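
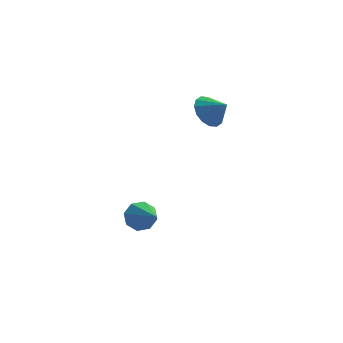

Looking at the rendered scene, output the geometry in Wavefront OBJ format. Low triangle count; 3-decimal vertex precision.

v 0.042 2.561 -2.954
v 0.316 3.009 -2.211
v 0.478 0.919 -2.126
v -0.359 2.842 -2.188
v -0.8 2.51 -2.613
v -0.747 2.208 -3.239
v -0.231 2.113 -3.698
v 0.444 2.28 -3.721
v 0.885 2.612 -3.295
v 0.832 2.914 -2.67
v 3.596 3.193 3.612
v 4.206 3.017 2.825
v 4.324 2.507 4.328
v 4.394 3.451 3.049
v 4.369 3.815 3.423
v 4.136 4.013 3.847
v 3.759 3.991 4.209
v 3.338 3.754 4.41
v 2.987 3.368 4.398
v 2.798 2.934 4.174
v 2.824 2.57 3.8
v 3.056 2.372 3.376
v 3.433 2.395 3.014
v 3.854 2.631 2.813
f 2 1 4
f 2 4 3
f 4 1 5
f 4 5 3
f 5 1 6
f 5 6 3
f 6 1 7
f 6 7 3
f 7 1 8
f 7 8 3
f 8 1 9
f 8 9 3
f 9 1 10
f 9 10 3
f 10 1 2
f 10 2 3
f 12 11 14
f 12 14 13
f 14 11 15
f 14 15 13
f 15 11 16
f 15 16 13
f 16 11 17
f 16 17 13
f 17 11 18
f 17 18 13
f 18 11 19
f 18 19 13
f 19 11 20
f 19 20 13
f 20 11 21
f 20 21 13
f 21 11 22
f 21 22 13
f 22 11 23
f 22 23 13
f 23 11 24
f 23 24 13
f 24 11 12
f 24 12 13



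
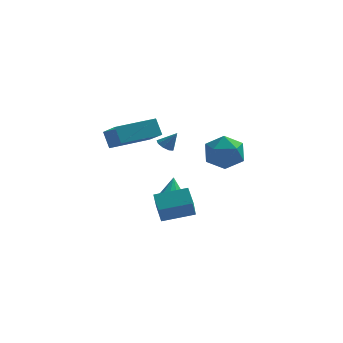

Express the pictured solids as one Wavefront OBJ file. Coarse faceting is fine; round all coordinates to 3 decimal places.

v 0.472 2.153 -3.893
v 1.152 1.768 -3.612
v 0.528 3.087 -2.747
v 1.299 2.078 -3.872
v 1.224 2.407 -4.137
v 0.947 2.669 -4.337
v 0.544 2.792 -4.418
v 0.121 2.744 -4.358
v -0.208 2.537 -4.174
v -0.354 2.228 -3.914
v -0.279 1.898 -3.649
v -0.003 1.637 -3.45
v 0.401 1.514 -3.369
v 0.823 1.562 -3.428
v 2.704 -1.252 0.928
v 3.804 -1.159 0.952
v 2.796 -2.641 2.048
v 3.896 -2.548 2.072
v 3.266 -1.772 2.542
v 3.209 -0.914 1.849
v 3.391 -2.886 1.151
v 3.334 -2.028 0.458
v 4.228 -2.169 1.09
v 4.151 -1.481 1.949
v 2.449 -2.319 1.051
v 2.372 -1.631 1.91
v -2.123 -2.403 1.847
v -1.431 -3.636 2.755
v -2.452 -1.957 2.703
v -1.761 -3.19 3.611
v -0.299 -1.29 1.969
v 0.392 -2.523 2.877
v -0.629 -0.844 2.825
v 0.063 -2.077 3.733
v 0.207 -2.474 -2.218
v -0.11 -1.603 -1.626
v 0.265 -1.627 -3.431
v -0.052 -0.756 -2.838
v 1.852 -2.104 -1.882
v 1.535 -1.233 -1.289
v 1.91 -1.257 -3.094
v 1.593 -0.386 -2.502
v 0.311 0.477 0.786
v 0.716 0.632 0.499
v 0.889 0.503 1.614
v 0.534 0.915 0.616
v 0.249 0.992 0.813
v -0.008 0.829 0.997
v -0.115 0.5 1.083
v -0.023 0.161 1.029
v 0.226 -0.03 0.862
v 0.514 0.015 0.659
v 0.708 0.277 0.516
f 2 1 4
f 2 4 3
f 4 1 5
f 4 5 3
f 5 1 6
f 5 6 3
f 6 1 7
f 6 7 3
f 7 1 8
f 7 8 3
f 8 1 9
f 8 9 3
f 9 1 10
f 9 10 3
f 10 1 11
f 10 11 3
f 11 1 12
f 11 12 3
f 12 1 13
f 12 13 3
f 13 1 14
f 13 14 3
f 14 1 2
f 14 2 3
f 15 26 20
f 15 20 16
f 15 16 22
f 15 22 25
f 15 25 26
f 16 20 24
f 20 26 19
f 26 25 17
f 25 22 21
f 22 16 23
f 18 24 19
f 18 19 17
f 18 17 21
f 18 21 23
f 18 23 24
f 19 24 20
f 17 19 26
f 21 17 25
f 23 21 22
f 24 23 16
f 28 30 27
f 31 28 27
f 27 30 29
f 29 31 27
f 28 34 30
f 32 28 31
f 32 34 28
f 30 34 29
f 33 31 29
f 29 34 33
f 33 32 31
f 34 32 33
f 36 38 35
f 39 36 35
f 35 38 37
f 37 39 35
f 36 42 38
f 40 36 39
f 40 42 36
f 38 42 37
f 41 39 37
f 37 42 41
f 41 40 39
f 42 40 41
f 44 43 46
f 44 46 45
f 46 43 47
f 46 47 45
f 47 43 48
f 47 48 45
f 48 43 49
f 48 49 45
f 49 43 50
f 49 50 45
f 50 43 51
f 50 51 45
f 51 43 52
f 51 52 45
f 52 43 53
f 52 53 45
f 53 43 44
f 53 44 45



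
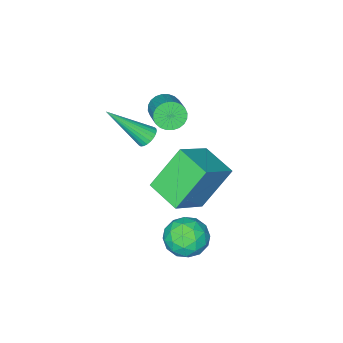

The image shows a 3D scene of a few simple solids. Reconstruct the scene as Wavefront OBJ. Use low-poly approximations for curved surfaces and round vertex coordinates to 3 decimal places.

v -0.288 -1.554 -1.126
v 1.162 -1.366 -0.129
v -0.289 -0.08 -1.404
v 1.162 0.108 -0.407
v 0.898 -1.868 -2.793
v 2.349 -1.68 -1.796
v 0.898 -0.394 -3.071
v 2.348 -0.206 -2.074
v 1.169 -3.248 -0.762
v 1.572 -2.976 -0.877
v 2.291 -4.292 0.702
v 1.491 -2.866 -0.737
v 1.361 -2.815 -0.601
v 1.202 -2.83 -0.489
v 1.038 -2.908 -0.419
v 0.893 -3.038 -0.401
v 0.791 -3.2 -0.438
v 0.746 -3.369 -0.524
v 0.765 -3.519 -0.646
v 0.846 -3.629 -0.786
v 0.976 -3.68 -0.923
v 1.135 -3.665 -1.034
v 1.299 -3.587 -1.105
v 1.444 -3.457 -1.123
v 1.546 -3.296 -1.086
v 1.591 -3.126 -1
v 2.115 0.896 -4.067
v 2.599 1.227 -3.352
v 2.061 -0.447 -3.408
v 2.545 -0.116 -2.693
v 1.676 0.168 -2.835
v 1.71 0.999 -3.242
v 2.95 -0.219 -3.518
v 2.984 0.612 -3.925
v 3.116 0.538 -3.012
v 2.328 0.778 -2.59
v 2.332 0.002 -4.17
v 1.544 0.242 -3.748
v 2.362 1.18 -3.767
v 2.298 -0.4 -2.993
v 1.787 -0.232 -3.076
v 2.072 -0.038 -2.656
v 1.839 1.045 -3.703
v 2.124 1.24 -3.282
v 1.581 0.617 -2.978
v 2.536 -0.46 -3.478
v 2.821 -0.265 -3.057
v 2.588 0.818 -4.104
v 2.873 1.012 -3.684
v 3.079 0.163 -3.782
v 2.95 0.969 -3.147
v 2.918 0.18 -2.76
v 3.156 0.12 -3.245
v 3.176 0.608 -3.484
v 2.487 1.11 -2.899
v 2.455 0.32 -2.512
v 1.944 0.487 -2.595
v 1.964 0.975 -2.834
v 2.791 0.705 -2.7
v 2.205 0.46 -4.248
v 2.173 -0.33 -3.861
v 2.696 -0.195 -3.926
v 2.716 0.293 -4.165
v 1.742 0.6 -4
v 1.71 -0.189 -3.613
v 1.484 0.172 -3.276
v 1.504 0.66 -3.515
v 1.869 0.075 -4.06
v -0.777 -4.589 -1.135
v -0.453 -5.025 -0.761
v 0.242 -3.847 0.01
v -0.083 -3.411 -0.365
v -0.288 -4.994 -0.957
v 0.406 -3.816 -0.186
v -0.198 -4.902 -1.179
v 0.497 -3.723 -0.408
v -0.195 -4.762 -1.395
v 0.499 -3.583 -0.624
v -0.282 -4.595 -1.572
v 0.412 -3.417 -0.801
v -0.444 -4.428 -1.682
v 0.25 -3.25 -0.911
v -0.657 -4.285 -1.709
v 0.038 -3.107 -0.938
v -0.887 -4.189 -1.648
v -0.193 -3.01 -0.877
v -1.102 -4.153 -1.51
v -0.407 -2.975 -0.739
v -1.266 -4.184 -1.314
v -0.572 -3.006 -0.543
v -1.357 -4.277 -1.092
v -0.662 -3.098 -0.321
v -1.359 -4.417 -0.876
v -0.665 -3.238 -0.105
v -1.272 -4.583 -0.699
v -0.578 -3.405 0.072
v -1.11 -4.75 -0.589
v -0.416 -3.572 0.182
v -0.898 -4.893 -0.562
v -0.203 -3.715 0.209
v -0.667 -4.99 -0.623
v 0.027 -3.811 0.148
f 2 4 1
f 5 2 1
f 1 4 3
f 3 5 1
f 2 8 4
f 6 2 5
f 6 8 2
f 4 8 3
f 7 5 3
f 3 8 7
f 7 6 5
f 8 6 7
f 10 9 12
f 10 12 11
f 12 9 13
f 12 13 11
f 13 9 14
f 13 14 11
f 14 9 15
f 14 15 11
f 15 9 16
f 15 16 11
f 16 9 17
f 16 17 11
f 17 9 18
f 17 18 11
f 18 9 19
f 18 19 11
f 19 9 20
f 19 20 11
f 20 9 21
f 20 21 11
f 21 9 22
f 21 22 11
f 22 9 23
f 22 23 11
f 23 9 24
f 23 24 11
f 24 9 25
f 24 25 11
f 25 9 26
f 25 26 11
f 26 9 10
f 26 10 11
f 27 64 43
f 64 38 67
f 43 67 32
f 64 67 43
f 27 43 39
f 43 32 44
f 39 44 28
f 43 44 39
f 27 39 48
f 39 28 49
f 48 49 34
f 39 49 48
f 27 48 60
f 48 34 63
f 60 63 37
f 48 63 60
f 27 60 64
f 60 37 68
f 64 68 38
f 60 68 64
f 28 44 55
f 44 32 58
f 55 58 36
f 44 58 55
f 32 67 45
f 67 38 66
f 45 66 31
f 67 66 45
f 38 68 65
f 68 37 61
f 65 61 29
f 68 61 65
f 37 63 62
f 63 34 50
f 62 50 33
f 63 50 62
f 34 49 54
f 49 28 51
f 54 51 35
f 49 51 54
f 30 56 42
f 56 36 57
f 42 57 31
f 56 57 42
f 30 42 40
f 42 31 41
f 40 41 29
f 42 41 40
f 30 40 47
f 40 29 46
f 47 46 33
f 40 46 47
f 30 47 52
f 47 33 53
f 52 53 35
f 47 53 52
f 30 52 56
f 52 35 59
f 56 59 36
f 52 59 56
f 31 57 45
f 57 36 58
f 45 58 32
f 57 58 45
f 29 41 65
f 41 31 66
f 65 66 38
f 41 66 65
f 33 46 62
f 46 29 61
f 62 61 37
f 46 61 62
f 35 53 54
f 53 33 50
f 54 50 34
f 53 50 54
f 36 59 55
f 59 35 51
f 55 51 28
f 59 51 55
f 70 69 73
f 70 73 71
f 71 73 74
f 71 74 72
f 73 69 75
f 73 75 74
f 74 75 76
f 74 76 72
f 75 69 77
f 75 77 76
f 76 77 78
f 76 78 72
f 77 69 79
f 77 79 78
f 78 79 80
f 78 80 72
f 79 69 81
f 79 81 80
f 80 81 82
f 80 82 72
f 81 69 83
f 81 83 82
f 82 83 84
f 82 84 72
f 83 69 85
f 83 85 84
f 84 85 86
f 84 86 72
f 85 69 87
f 85 87 86
f 86 87 88
f 86 88 72
f 87 69 89
f 87 89 88
f 88 89 90
f 88 90 72
f 89 69 91
f 89 91 90
f 90 91 92
f 90 92 72
f 91 69 93
f 91 93 92
f 92 93 94
f 92 94 72
f 93 69 95
f 93 95 94
f 94 95 96
f 94 96 72
f 95 69 97
f 95 97 96
f 96 97 98
f 96 98 72
f 97 69 99
f 97 99 98
f 98 99 100
f 98 100 72
f 99 69 101
f 99 101 100
f 100 101 102
f 100 102 72
f 101 69 70
f 101 70 102
f 102 70 71
f 102 71 72



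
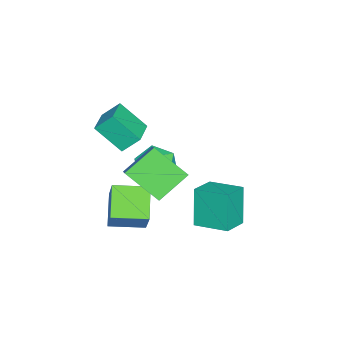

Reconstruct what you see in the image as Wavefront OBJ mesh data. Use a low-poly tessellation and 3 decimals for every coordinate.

v 1.24 2.228 -2.722
v 0.542 2.011 -0.807
v 1.559 3.901 -2.416
v 0.861 3.684 -0.501
v 2.559 1.896 -2.279
v 1.861 1.679 -0.364
v 2.878 3.569 -1.973
v 2.18 3.352 -0.058
v -4.22 -1.662 -3.471
v -3.533 -1.042 -2.743
v -2.687 -2.578 -4.137
v -2 -1.958 -3.409
v -2.744 -2.761 -2.975
v -3.692 -2.195 -2.564
v -2.528 -1.425 -4.316
v -3.476 -0.859 -3.905
v -2.487 -0.896 -3.265
v -2.621 -1.722 -2.436
v -3.599 -1.898 -4.444
v -3.733 -2.724 -3.615
v 0.834 0.953 -0.251
v 0.534 -0.745 0.965
v 2.259 1.543 0.926
v 1.959 -0.155 2.141
v 2.081 -0.005 -1.281
v 1.781 -1.703 -0.066
v 3.506 0.585 -0.105
v 3.206 -1.113 1.111
v 2.114 -2.394 -3.929
v 0.645 -2.833 -2.912
v 1.503 -0.742 -4.099
v 0.034 -1.181 -3.082
v 3.026 -1.899 -2.398
v 1.557 -2.338 -1.381
v 2.415 -0.247 -2.568
v 0.946 -0.686 -1.551
v -0.851 -2.342 0.154
v -0.889 -3.673 1.424
v -1.097 -1.528 1
v -1.135 -2.858 2.27
v 0.695 -2.142 0.41
v 0.657 -3.472 1.68
v 0.449 -1.327 1.256
v 0.411 -2.658 2.526
f 2 4 1
f 5 2 1
f 1 4 3
f 3 5 1
f 2 8 4
f 6 2 5
f 6 8 2
f 4 8 3
f 7 5 3
f 3 8 7
f 7 6 5
f 8 6 7
f 9 20 14
f 9 14 10
f 9 10 16
f 9 16 19
f 9 19 20
f 10 14 18
f 14 20 13
f 20 19 11
f 19 16 15
f 16 10 17
f 12 18 13
f 12 13 11
f 12 11 15
f 12 15 17
f 12 17 18
f 13 18 14
f 11 13 20
f 15 11 19
f 17 15 16
f 18 17 10
f 22 24 21
f 25 22 21
f 21 24 23
f 23 25 21
f 22 28 24
f 26 22 25
f 26 28 22
f 24 28 23
f 27 25 23
f 23 28 27
f 27 26 25
f 28 26 27
f 30 32 29
f 33 30 29
f 29 32 31
f 31 33 29
f 30 36 32
f 34 30 33
f 34 36 30
f 32 36 31
f 35 33 31
f 31 36 35
f 35 34 33
f 36 34 35
f 38 40 37
f 41 38 37
f 37 40 39
f 39 41 37
f 38 44 40
f 42 38 41
f 42 44 38
f 40 44 39
f 43 41 39
f 39 44 43
f 43 42 41
f 44 42 43



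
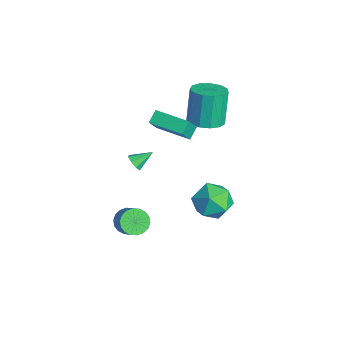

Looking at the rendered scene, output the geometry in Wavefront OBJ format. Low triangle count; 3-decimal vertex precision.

v -3.44 2.209 1.817
v -2.917 3.062 1.811
v -3.518 3.444 3.797
v -4.04 2.591 3.803
v -3.435 3.191 1.629
v -4.035 3.573 3.616
v -3.954 3.009 1.508
v -4.554 3.391 3.494
v -4.31 2.573 1.484
v -4.91 2.955 3.47
v -4.389 2.021 1.566
v -4.99 2.403 3.552
v -4.168 1.529 1.728
v -4.768 1.911 3.714
v -3.715 1.253 1.918
v -4.315 1.635 3.904
v -3.174 1.28 2.076
v -3.775 1.662 4.062
v -2.719 1.602 2.151
v -3.319 1.984 4.138
v -2.492 2.117 2.121
v -3.092 2.499 4.107
v -2.566 2.661 1.994
v -3.166 3.043 3.98
v 0.004 2.274 -0.816
v 0.876 1.867 -1.549
v -1.296 1.133 -1.731
v -0.424 0.726 -2.464
v -0.42 0.424 -1.293
v 0.384 1.129 -0.728
v -0.804 1.871 -2.552
v -0 2.576 -1.987
v 0.377 1.619 -2.622
v 0.614 0.724 -1.844
v -1.034 2.276 -1.436
v -0.797 1.381 -0.658
v -3.276 -0.465 2.202
v -2.751 -1.045 3.29
v -3.717 0.034 2.68
v -3.193 -0.546 3.768
v -1.827 0.826 2.192
v -1.303 0.246 3.28
v -2.269 1.325 2.67
v -1.744 0.745 3.758
v -1.909 -2.464 -3.806
v -1.421 -2.859 -4.302
v -0.484 -2.771 -3.45
v -0.971 -2.376 -2.954
v -1.369 -2.519 -4.394
v -0.432 -2.431 -3.542
v -1.424 -2.168 -4.37
v -0.487 -2.08 -3.518
v -1.575 -1.876 -4.234
v -0.638 -1.788 -3.382
v -1.792 -1.7 -4.013
v -0.855 -1.612 -3.161
v -2.032 -1.675 -3.751
v -1.095 -1.588 -2.899
v -2.248 -1.807 -3.5
v -1.31 -1.719 -2.648
v -2.396 -2.069 -3.31
v -1.459 -1.981 -2.458
v -2.448 -2.409 -3.218
v -1.511 -2.321 -2.366
v -2.393 -2.76 -3.242
v -1.456 -2.672 -2.39
v -2.242 -3.052 -3.378
v -1.305 -2.964 -2.526
v -2.025 -3.228 -3.599
v -1.088 -3.14 -2.747
v -1.785 -3.252 -3.861
v -0.848 -3.165 -3.009
v -1.57 -3.121 -4.112
v -0.632 -3.033 -3.26
v 0.162 -2.697 3.216
v 0.436 -2.922 3.597
v 0.158 -1.743 3.784
v 0.668 -2.756 3.32
v 0.604 -2.556 2.982
v 0.281 -2.438 2.782
v -0.112 -2.472 2.836
v -0.344 -2.638 3.113
v -0.28 -2.838 3.451
v 0.043 -2.956 3.651
f 2 1 5
f 2 5 3
f 3 5 6
f 3 6 4
f 5 1 7
f 5 7 6
f 6 7 8
f 6 8 4
f 7 1 9
f 7 9 8
f 8 9 10
f 8 10 4
f 9 1 11
f 9 11 10
f 10 11 12
f 10 12 4
f 11 1 13
f 11 13 12
f 12 13 14
f 12 14 4
f 13 1 15
f 13 15 14
f 14 15 16
f 14 16 4
f 15 1 17
f 15 17 16
f 16 17 18
f 16 18 4
f 17 1 19
f 17 19 18
f 18 19 20
f 18 20 4
f 19 1 21
f 19 21 20
f 20 21 22
f 20 22 4
f 21 1 23
f 21 23 22
f 22 23 24
f 22 24 4
f 23 1 2
f 23 2 24
f 24 2 3
f 24 3 4
f 25 36 30
f 25 30 26
f 25 26 32
f 25 32 35
f 25 35 36
f 26 30 34
f 30 36 29
f 36 35 27
f 35 32 31
f 32 26 33
f 28 34 29
f 28 29 27
f 28 27 31
f 28 31 33
f 28 33 34
f 29 34 30
f 27 29 36
f 31 27 35
f 33 31 32
f 34 33 26
f 38 40 37
f 41 38 37
f 37 40 39
f 39 41 37
f 38 44 40
f 42 38 41
f 42 44 38
f 40 44 39
f 43 41 39
f 39 44 43
f 43 42 41
f 44 42 43
f 46 45 49
f 46 49 47
f 47 49 50
f 47 50 48
f 49 45 51
f 49 51 50
f 50 51 52
f 50 52 48
f 51 45 53
f 51 53 52
f 52 53 54
f 52 54 48
f 53 45 55
f 53 55 54
f 54 55 56
f 54 56 48
f 55 45 57
f 55 57 56
f 56 57 58
f 56 58 48
f 57 45 59
f 57 59 58
f 58 59 60
f 58 60 48
f 59 45 61
f 59 61 60
f 60 61 62
f 60 62 48
f 61 45 63
f 61 63 62
f 62 63 64
f 62 64 48
f 63 45 65
f 63 65 64
f 64 65 66
f 64 66 48
f 65 45 67
f 65 67 66
f 66 67 68
f 66 68 48
f 67 45 69
f 67 69 68
f 68 69 70
f 68 70 48
f 69 45 71
f 69 71 70
f 70 71 72
f 70 72 48
f 71 45 73
f 71 73 72
f 72 73 74
f 72 74 48
f 73 45 46
f 73 46 74
f 74 46 47
f 74 47 48
f 76 75 78
f 76 78 77
f 78 75 79
f 78 79 77
f 79 75 80
f 79 80 77
f 80 75 81
f 80 81 77
f 81 75 82
f 81 82 77
f 82 75 83
f 82 83 77
f 83 75 84
f 83 84 77
f 84 75 76
f 84 76 77



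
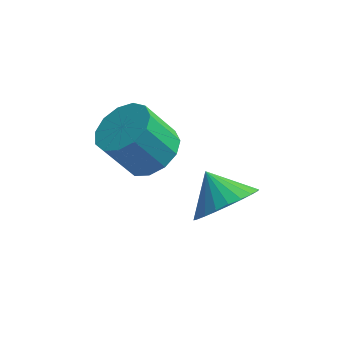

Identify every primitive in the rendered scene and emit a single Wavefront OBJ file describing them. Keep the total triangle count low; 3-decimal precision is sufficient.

v -2.803 -0.298 1.455
v -2.032 -0.164 1.975
v -2.845 -0.329 3.225
v -3.617 -0.462 2.705
v -2.245 0.314 1.899
v -3.058 0.15 3.149
v -2.636 0.599 1.683
v -3.449 0.434 2.932
v -3.08 0.599 1.394
v -3.893 0.434 2.643
v -3.436 0.314 1.124
v -4.249 0.149 2.374
v -3.591 -0.165 0.96
v -4.404 -0.33 2.21
v -3.496 -0.686 0.953
v -4.31 -0.851 2.202
v -3.182 -1.084 1.105
v -3.995 -1.249 2.355
v -2.747 -1.232 1.369
v -3.56 -1.397 2.618
v -2.33 -1.083 1.66
v -3.143 -1.248 2.909
v -2.063 -0.685 1.886
v -2.876 -0.85 3.135
v -0.588 -1.232 0.27
v -0.125 -1.655 1.1
v -1.272 -0.528 1.01
v 0.119 -1.339 1.025
v 0.256 -1.007 0.835
v 0.263 -0.71 0.559
v 0.142 -0.492 0.239
v -0.091 -0.387 -0.076
v -0.4 -0.41 -0.339
v -0.737 -0.559 -0.509
v -1.051 -0.81 -0.56
v -1.295 -1.126 -0.485
v -1.432 -1.457 -0.295
v -1.439 -1.755 -0.019
v -1.318 -1.973 0.301
v -1.085 -2.078 0.616
v -0.776 -2.054 0.878
v -0.439 -1.906 1.048
f 2 1 5
f 2 5 3
f 3 5 6
f 3 6 4
f 5 1 7
f 5 7 6
f 6 7 8
f 6 8 4
f 7 1 9
f 7 9 8
f 8 9 10
f 8 10 4
f 9 1 11
f 9 11 10
f 10 11 12
f 10 12 4
f 11 1 13
f 11 13 12
f 12 13 14
f 12 14 4
f 13 1 15
f 13 15 14
f 14 15 16
f 14 16 4
f 15 1 17
f 15 17 16
f 16 17 18
f 16 18 4
f 17 1 19
f 17 19 18
f 18 19 20
f 18 20 4
f 19 1 21
f 19 21 20
f 20 21 22
f 20 22 4
f 21 1 23
f 21 23 22
f 22 23 24
f 22 24 4
f 23 1 2
f 23 2 24
f 24 2 3
f 24 3 4
f 26 25 28
f 26 28 27
f 28 25 29
f 28 29 27
f 29 25 30
f 29 30 27
f 30 25 31
f 30 31 27
f 31 25 32
f 31 32 27
f 32 25 33
f 32 33 27
f 33 25 34
f 33 34 27
f 34 25 35
f 34 35 27
f 35 25 36
f 35 36 27
f 36 25 37
f 36 37 27
f 37 25 38
f 37 38 27
f 38 25 39
f 38 39 27
f 39 25 40
f 39 40 27
f 40 25 41
f 40 41 27
f 41 25 42
f 41 42 27
f 42 25 26
f 42 26 27



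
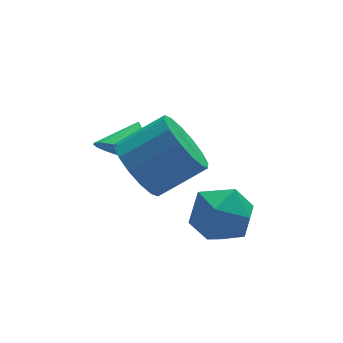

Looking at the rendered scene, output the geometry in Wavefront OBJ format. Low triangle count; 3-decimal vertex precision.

v 1.277 2.221 2.25
v 1.914 1.438 2.393
v 1.923 2.879 2.97
v 2.081 1.618 2.079
v 2.126 1.889 1.792
v 2.041 2.211 1.574
v 1.84 2.535 1.459
v 1.554 2.811 1.464
v 1.225 2.997 1.589
v 0.904 3.065 1.815
v 0.64 3.005 2.106
v 0.473 2.825 2.42
v 0.428 2.554 2.707
v 0.513 2.232 2.925
v 0.714 1.908 3.04
v 1 1.632 3.035
v 1.329 1.446 2.91
v 1.65 1.378 2.684
v 0.973 0.561 2.853
v 1.575 0.785 1.973
v 3.008 0.603 2.906
v 2.407 0.379 3.787
v 1.48 1.285 2.216
v 2.914 1.103 3.149
v 1.25 1.591 2.63
v 2.683 1.41 3.563
v 0.945 1.621 3.103
v 2.378 1.44 4.037
v 0.648 1.367 3.51
v 2.081 1.186 4.443
v 0.438 0.897 3.741
v 1.871 0.716 4.674
v 0.372 0.337 3.734
v 1.805 0.155 4.667
v 0.466 -0.163 3.491
v 1.9 -0.345 4.424
v 0.697 -0.47 3.077
v 2.13 -0.651 4.01
v 1.002 -0.5 2.603
v 2.435 -0.681 3.537
v 1.299 -0.246 2.197
v 2.732 -0.427 3.13
v 1.509 0.224 1.966
v 2.942 0.043 2.899
v 3.646 0.646 1.005
v 4.268 -0.222 0.771
v 2.192 -0.338 0.789
v 2.814 -1.206 0.555
v 2.8 -0.801 1.571
v 3.699 -0.193 1.704
v 2.761 -0.367 -0.144
v 3.66 0.241 -0.011
v 3.721 -0.848 0.061
v 3.746 -1.117 1.12
v 2.714 0.557 0.44
v 2.739 0.288 1.499
f 2 1 4
f 2 4 3
f 4 1 5
f 4 5 3
f 5 1 6
f 5 6 3
f 6 1 7
f 6 7 3
f 7 1 8
f 7 8 3
f 8 1 9
f 8 9 3
f 9 1 10
f 9 10 3
f 10 1 11
f 10 11 3
f 11 1 12
f 11 12 3
f 12 1 13
f 12 13 3
f 13 1 14
f 13 14 3
f 14 1 15
f 14 15 3
f 15 1 16
f 15 16 3
f 16 1 17
f 16 17 3
f 17 1 18
f 17 18 3
f 18 1 2
f 18 2 3
f 20 19 23
f 20 23 21
f 21 23 24
f 21 24 22
f 23 19 25
f 23 25 24
f 24 25 26
f 24 26 22
f 25 19 27
f 25 27 26
f 26 27 28
f 26 28 22
f 27 19 29
f 27 29 28
f 28 29 30
f 28 30 22
f 29 19 31
f 29 31 30
f 30 31 32
f 30 32 22
f 31 19 33
f 31 33 32
f 32 33 34
f 32 34 22
f 33 19 35
f 33 35 34
f 34 35 36
f 34 36 22
f 35 19 37
f 35 37 36
f 36 37 38
f 36 38 22
f 37 19 39
f 37 39 38
f 38 39 40
f 38 40 22
f 39 19 41
f 39 41 40
f 40 41 42
f 40 42 22
f 41 19 43
f 41 43 42
f 42 43 44
f 42 44 22
f 43 19 20
f 43 20 44
f 44 20 21
f 44 21 22
f 45 56 50
f 45 50 46
f 45 46 52
f 45 52 55
f 45 55 56
f 46 50 54
f 50 56 49
f 56 55 47
f 55 52 51
f 52 46 53
f 48 54 49
f 48 49 47
f 48 47 51
f 48 51 53
f 48 53 54
f 49 54 50
f 47 49 56
f 51 47 55
f 53 51 52
f 54 53 46



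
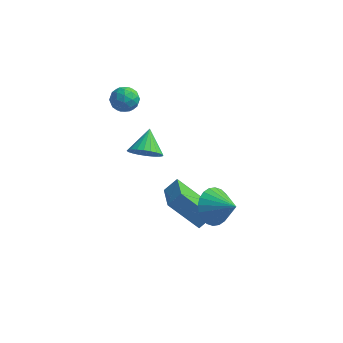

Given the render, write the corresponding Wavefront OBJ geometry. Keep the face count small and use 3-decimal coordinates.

v -3.134 0.759 -1.666
v -2.536 1.213 -2.248
v -3.246 2.001 -0.814
v -2.862 1.29 -2.405
v -3.23 1.287 -2.449
v -3.584 1.204 -2.374
v -3.868 1.053 -2.191
v -4.041 0.857 -1.928
v -4.076 0.646 -1.626
v -3.967 0.452 -1.329
v -3.732 0.305 -1.083
v -3.405 0.228 -0.926
v -3.037 0.231 -0.882
v -2.684 0.314 -0.957
v -2.399 0.465 -1.14
v -2.226 0.661 -1.403
v -2.191 0.872 -1.706
v -2.3 1.066 -2.003
v 0.695 -2.689 -3.44
v -0.927 -2.686 -1.969
v -0.027 -0.887 -4.241
v -1.649 -0.884 -2.769
v 1.249 -2.196 -2.831
v -0.373 -2.193 -1.359
v 0.527 -0.394 -3.631
v -1.095 -0.391 -2.16
v 1.699 -3.688 -0.249
v 2.338 -3.05 -0.841
v 2.901 -4.132 0.569
v 2.224 -2.788 -0.532
v 2.03 -2.663 -0.179
v 1.786 -2.693 0.163
v 1.529 -2.876 0.443
v 1.297 -3.182 0.617
v 1.127 -3.565 0.659
v 1.044 -3.967 0.563
v 1.06 -4.326 0.344
v 1.174 -4.588 0.034
v 1.368 -4.714 -0.318
v 1.612 -4.683 -0.66
v 1.869 -4.5 -0.94
v 2.1 -4.194 -1.114
v 2.271 -3.811 -1.157
v 2.354 -3.409 -1.061
v -3.732 0.706 3.608
v -3.376 0.425 2.951
v -4.484 -0.345 3.649
v -4.128 -0.626 2.992
v -3.722 -0.585 3.679
v -3.258 0.065 3.654
v -4.602 0.015 2.946
v -4.138 0.665 2.921
v -3.913 -0.001 2.541
v -3.37 -0.373 2.994
v -4.49 0.453 3.606
v -3.947 0.081 4.059
v -3.488 0.658 3.276
v -4.372 -0.578 3.324
v -4.134 -0.554 3.728
v -3.924 -0.719 3.342
v -3.419 0.446 3.689
v -3.209 0.281 3.303
v -3.413 -0.313 3.731
v -4.651 -0.201 3.297
v -4.441 -0.366 2.911
v -3.936 0.799 3.258
v -3.726 0.634 2.872
v -4.447 0.393 2.869
v -3.595 0.242 2.649
v -4.036 -0.376 2.673
v -4.315 0.001 2.646
v -4.042 0.383 2.631
v -3.275 0.024 2.915
v -3.717 -0.594 2.939
v -3.479 -0.57 3.343
v -3.206 -0.188 3.328
v -3.591 -0.227 2.674
v -4.143 0.674 3.661
v -4.585 0.056 3.685
v -4.654 0.268 3.272
v -4.381 0.65 3.257
v -3.824 0.456 3.927
v -4.265 -0.162 3.951
v -3.818 -0.303 3.969
v -3.545 0.079 3.954
v -4.269 0.307 3.926
f 2 1 4
f 2 4 3
f 4 1 5
f 4 5 3
f 5 1 6
f 5 6 3
f 6 1 7
f 6 7 3
f 7 1 8
f 7 8 3
f 8 1 9
f 8 9 3
f 9 1 10
f 9 10 3
f 10 1 11
f 10 11 3
f 11 1 12
f 11 12 3
f 12 1 13
f 12 13 3
f 13 1 14
f 13 14 3
f 14 1 15
f 14 15 3
f 15 1 16
f 15 16 3
f 16 1 17
f 16 17 3
f 17 1 18
f 17 18 3
f 18 1 2
f 18 2 3
f 20 22 19
f 23 20 19
f 19 22 21
f 21 23 19
f 20 26 22
f 24 20 23
f 24 26 20
f 22 26 21
f 25 23 21
f 21 26 25
f 25 24 23
f 26 24 25
f 28 27 30
f 28 30 29
f 30 27 31
f 30 31 29
f 31 27 32
f 31 32 29
f 32 27 33
f 32 33 29
f 33 27 34
f 33 34 29
f 34 27 35
f 34 35 29
f 35 27 36
f 35 36 29
f 36 27 37
f 36 37 29
f 37 27 38
f 37 38 29
f 38 27 39
f 38 39 29
f 39 27 40
f 39 40 29
f 40 27 41
f 40 41 29
f 41 27 42
f 41 42 29
f 42 27 43
f 42 43 29
f 43 27 44
f 43 44 29
f 44 27 28
f 44 28 29
f 45 82 61
f 82 56 85
f 61 85 50
f 82 85 61
f 45 61 57
f 61 50 62
f 57 62 46
f 61 62 57
f 45 57 66
f 57 46 67
f 66 67 52
f 57 67 66
f 45 66 78
f 66 52 81
f 78 81 55
f 66 81 78
f 45 78 82
f 78 55 86
f 82 86 56
f 78 86 82
f 46 62 73
f 62 50 76
f 73 76 54
f 62 76 73
f 50 85 63
f 85 56 84
f 63 84 49
f 85 84 63
f 56 86 83
f 86 55 79
f 83 79 47
f 86 79 83
f 55 81 80
f 81 52 68
f 80 68 51
f 81 68 80
f 52 67 72
f 67 46 69
f 72 69 53
f 67 69 72
f 48 74 60
f 74 54 75
f 60 75 49
f 74 75 60
f 48 60 58
f 60 49 59
f 58 59 47
f 60 59 58
f 48 58 65
f 58 47 64
f 65 64 51
f 58 64 65
f 48 65 70
f 65 51 71
f 70 71 53
f 65 71 70
f 48 70 74
f 70 53 77
f 74 77 54
f 70 77 74
f 49 75 63
f 75 54 76
f 63 76 50
f 75 76 63
f 47 59 83
f 59 49 84
f 83 84 56
f 59 84 83
f 51 64 80
f 64 47 79
f 80 79 55
f 64 79 80
f 53 71 72
f 71 51 68
f 72 68 52
f 71 68 72
f 54 77 73
f 77 53 69
f 73 69 46
f 77 69 73



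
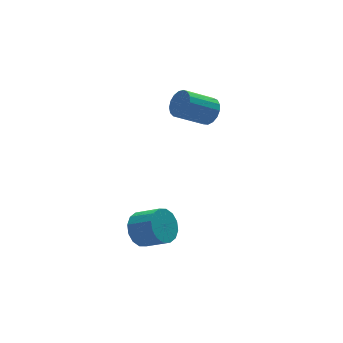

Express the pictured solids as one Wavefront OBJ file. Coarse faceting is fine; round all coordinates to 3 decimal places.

v 1.412 3.081 2.866
v 1.752 3.415 3.323
v 0.509 3.553 4.15
v 0.168 3.219 3.694
v 1.647 3.64 3.127
v 0.404 3.778 3.954
v 1.488 3.736 2.872
v 0.245 3.875 3.699
v 1.312 3.683 2.615
v 0.068 3.821 3.442
v 1.158 3.492 2.416
v -0.086 3.63 3.243
v 1.063 3.206 2.321
v -0.181 3.344 3.148
v 1.047 2.892 2.35
v -0.196 3.03 3.177
v 1.115 2.621 2.497
v -0.128 2.759 3.324
v 1.251 2.456 2.73
v 0.008 2.594 3.557
v 1.424 2.433 2.993
v 0.18 2.571 3.82
v 1.594 2.559 3.228
v 0.35 2.698 4.055
v 1.722 2.805 3.379
v 0.479 2.943 4.206
v 1.779 3.114 3.414
v 0.536 3.252 4.241
v -3.566 -1.162 0.904
v -2.995 -0.649 0.966
v -2.383 -1.405 1.579
v -2.954 -1.918 1.516
v -3.229 -0.582 1.282
v -2.616 -1.338 1.895
v -3.553 -0.671 1.497
v -2.94 -1.427 2.109
v -3.881 -0.891 1.552
v -3.268 -1.647 2.165
v -4.124 -1.184 1.434
v -3.511 -1.94 2.047
v -4.218 -1.471 1.174
v -3.605 -2.227 1.787
v -4.137 -1.675 0.841
v -3.525 -2.431 1.454
v -3.904 -1.742 0.525
v -3.291 -2.498 1.138
v -3.58 -1.653 0.311
v -2.967 -2.409 0.923
v -3.252 -1.433 0.255
v -2.639 -2.189 0.868
v -3.009 -1.14 0.373
v -2.396 -1.896 0.986
v -2.915 -0.853 0.633
v -2.302 -1.609 1.246
f 2 1 5
f 2 5 3
f 3 5 6
f 3 6 4
f 5 1 7
f 5 7 6
f 6 7 8
f 6 8 4
f 7 1 9
f 7 9 8
f 8 9 10
f 8 10 4
f 9 1 11
f 9 11 10
f 10 11 12
f 10 12 4
f 11 1 13
f 11 13 12
f 12 13 14
f 12 14 4
f 13 1 15
f 13 15 14
f 14 15 16
f 14 16 4
f 15 1 17
f 15 17 16
f 16 17 18
f 16 18 4
f 17 1 19
f 17 19 18
f 18 19 20
f 18 20 4
f 19 1 21
f 19 21 20
f 20 21 22
f 20 22 4
f 21 1 23
f 21 23 22
f 22 23 24
f 22 24 4
f 23 1 25
f 23 25 24
f 24 25 26
f 24 26 4
f 25 1 27
f 25 27 26
f 26 27 28
f 26 28 4
f 27 1 2
f 27 2 28
f 28 2 3
f 28 3 4
f 30 29 33
f 30 33 31
f 31 33 34
f 31 34 32
f 33 29 35
f 33 35 34
f 34 35 36
f 34 36 32
f 35 29 37
f 35 37 36
f 36 37 38
f 36 38 32
f 37 29 39
f 37 39 38
f 38 39 40
f 38 40 32
f 39 29 41
f 39 41 40
f 40 41 42
f 40 42 32
f 41 29 43
f 41 43 42
f 42 43 44
f 42 44 32
f 43 29 45
f 43 45 44
f 44 45 46
f 44 46 32
f 45 29 47
f 45 47 46
f 46 47 48
f 46 48 32
f 47 29 49
f 47 49 48
f 48 49 50
f 48 50 32
f 49 29 51
f 49 51 50
f 50 51 52
f 50 52 32
f 51 29 53
f 51 53 52
f 52 53 54
f 52 54 32
f 53 29 30
f 53 30 54
f 54 30 31
f 54 31 32



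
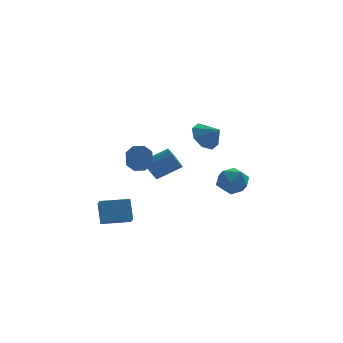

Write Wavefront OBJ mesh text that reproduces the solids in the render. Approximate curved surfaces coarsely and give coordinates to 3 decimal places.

v 4.152 3.231 -0.684
v 4.986 2.826 -1.303
v 2.974 2.234 -1.617
v 3.808 1.829 -2.236
v 3.724 1.546 -1.162
v 4.451 2.162 -0.585
v 3.509 2.898 -2.335
v 4.236 3.514 -1.758
v 4.588 2.62 -2.324
v 4.721 1.785 -1.598
v 3.239 3.275 -1.322
v 3.372 2.44 -0.596
v -3.975 -4.65 -1.241
v -4.079 -3.831 -0.037
v -4.043 -3.878 -1.773
v -4.147 -3.059 -0.569
v -2.293 -4.481 -1.211
v -2.397 -3.662 -0.007
v -2.361 -3.709 -1.743
v -2.465 -2.89 -0.539
v -1.22 -2.43 1.644
v -0.879 -2.909 1.131
v 0.541 -2.789 1.964
v 0.2 -2.31 2.476
v -0.822 -2.501 0.976
v 0.597 -2.382 1.809
v -0.892 -2.071 1.033
v 0.528 -1.952 1.866
v -1.066 -1.755 1.284
v 0.354 -1.635 2.117
v -1.288 -1.653 1.649
v 0.131 -1.533 2.482
v -1.489 -1.797 2.012
v -0.07 -1.678 2.845
v -1.605 -2.143 2.258
v -0.185 -2.024 3.091
v -1.598 -2.579 2.309
v -0.178 -2.46 3.142
v -1.471 -2.968 2.149
v -0.051 -2.849 2.982
v -1.264 -3.186 1.828
v 0.155 -3.067 2.661
v -1.043 -3.164 1.448
v 0.376 -3.045 2.281
v 2.464 3.57 1.809
v 3.223 4.315 1.621
v 3.256 2.95 2.551
v 2.754 4.5 2.275
v 2.115 4.14 2.657
v 1.68 3.446 2.541
v 1.705 2.825 1.997
v 2.174 2.64 1.342
v 2.814 3 0.961
v 3.248 3.693 1.076
v -1.85 -2.979 2.618
v -1.556 -3.361 2.018
v -1.655 -4.983 3.001
v -1.95 -4.601 3.602
v -1.14 -3.163 2.386
v -1.239 -4.786 3.369
v -1.14 -2.858 2.89
v -1.24 -4.48 3.873
v -1.556 -2.623 3.235
v -1.656 -4.246 4.218
v -2.145 -2.597 3.219
v -2.244 -4.219 4.202
v -2.561 -2.794 2.851
v -2.66 -4.417 3.834
v -2.56 -3.1 2.347
v -2.66 -4.722 3.33
v -2.144 -3.334 2.002
v -2.244 -4.957 2.985
f 1 12 6
f 1 6 2
f 1 2 8
f 1 8 11
f 1 11 12
f 2 6 10
f 6 12 5
f 12 11 3
f 11 8 7
f 8 2 9
f 4 10 5
f 4 5 3
f 4 3 7
f 4 7 9
f 4 9 10
f 5 10 6
f 3 5 12
f 7 3 11
f 9 7 8
f 10 9 2
f 14 16 13
f 17 14 13
f 13 16 15
f 15 17 13
f 14 20 16
f 18 14 17
f 18 20 14
f 16 20 15
f 19 17 15
f 15 20 19
f 19 18 17
f 20 18 19
f 22 21 25
f 22 25 23
f 23 25 26
f 23 26 24
f 25 21 27
f 25 27 26
f 26 27 28
f 26 28 24
f 27 21 29
f 27 29 28
f 28 29 30
f 28 30 24
f 29 21 31
f 29 31 30
f 30 31 32
f 30 32 24
f 31 21 33
f 31 33 32
f 32 33 34
f 32 34 24
f 33 21 35
f 33 35 34
f 34 35 36
f 34 36 24
f 35 21 37
f 35 37 36
f 36 37 38
f 36 38 24
f 37 21 39
f 37 39 38
f 38 39 40
f 38 40 24
f 39 21 41
f 39 41 40
f 40 41 42
f 40 42 24
f 41 21 43
f 41 43 42
f 42 43 44
f 42 44 24
f 43 21 22
f 43 22 44
f 44 22 23
f 44 23 24
f 46 45 48
f 46 48 47
f 48 45 49
f 48 49 47
f 49 45 50
f 49 50 47
f 50 45 51
f 50 51 47
f 51 45 52
f 51 52 47
f 52 45 53
f 52 53 47
f 53 45 54
f 53 54 47
f 54 45 46
f 54 46 47
f 56 55 59
f 56 59 57
f 57 59 60
f 57 60 58
f 59 55 61
f 59 61 60
f 60 61 62
f 60 62 58
f 61 55 63
f 61 63 62
f 62 63 64
f 62 64 58
f 63 55 65
f 63 65 64
f 64 65 66
f 64 66 58
f 65 55 67
f 65 67 66
f 66 67 68
f 66 68 58
f 67 55 69
f 67 69 68
f 68 69 70
f 68 70 58
f 69 55 71
f 69 71 70
f 70 71 72
f 70 72 58
f 71 55 56
f 71 56 72
f 72 56 57
f 72 57 58



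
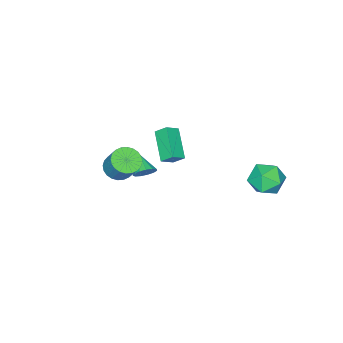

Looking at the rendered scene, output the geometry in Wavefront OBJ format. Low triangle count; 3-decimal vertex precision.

v 0.553 -1.693 -2.827
v 1.041 -1.656 -2.37
v 0.007 -2.607 -2.173
v 0.772 -1.416 -2.258
v 0.434 -1.264 -2.327
v 0.133 -1.247 -2.554
v -0.035 -1.372 -2.869
v -0.016 -1.599 -3.17
v 0.183 -1.856 -3.362
v 0.5 -2.06 -3.385
v 0.833 -2.148 -3.231
v 1.077 -2.092 -2.948
v 1.155 -1.908 -2.627
v -3.812 3.645 -2.083
v -3.205 4.374 -2.688
v -3.475 2.346 -3.312
v -2.868 3.075 -3.917
v -2.489 2.717 -2.92
v -2.697 3.52 -2.16
v -3.983 3.2 -3.84
v -4.191 4.003 -3.08
v -3.31 4.099 -3.773
v -2.387 3.801 -3.204
v -4.293 2.919 -2.796
v -3.37 2.621 -2.227
v 3.316 -1.002 0.025
v 3.909 -1.525 0.243
v 4.176 -0.701 1.493
v 3.584 -0.178 1.275
v 4.074 -1.313 0.069
v 4.341 -0.49 1.318
v 4.123 -1.054 -0.113
v 4.39 -0.231 1.137
v 4.049 -0.787 -0.273
v 4.317 0.036 0.976
v 3.864 -0.553 -0.388
v 4.132 0.271 0.861
v 3.596 -0.387 -0.44
v 3.863 0.437 0.809
v 3.285 -0.315 -0.421
v 3.552 0.509 0.828
v 2.978 -0.347 -0.334
v 3.246 0.477 0.915
v 2.724 -0.479 -0.193
v 2.991 0.345 1.057
v 2.559 -0.69 -0.018
v 2.826 0.133 1.231
v 2.51 -0.949 0.163
v 2.777 -0.126 1.413
v 2.583 -1.216 0.324
v 2.851 -0.393 1.573
v 2.768 -1.451 0.439
v 3.036 -0.627 1.688
v 3.037 -1.617 0.491
v 3.304 -0.793 1.74
v 3.348 -1.689 0.472
v 3.615 -0.865 1.721
v 3.654 -1.657 0.385
v 3.922 -0.833 1.634
v -3.964 -4.126 -3.951
v -3.179 -4.326 -3.436
v -4.193 -3.48 -3.352
v -3.408 -3.681 -2.837
v -2.912 -2.759 -5.023
v -2.127 -2.96 -4.508
v -3.141 -2.114 -4.424
v -2.356 -2.314 -3.909
f 2 1 4
f 2 4 3
f 4 1 5
f 4 5 3
f 5 1 6
f 5 6 3
f 6 1 7
f 6 7 3
f 7 1 8
f 7 8 3
f 8 1 9
f 8 9 3
f 9 1 10
f 9 10 3
f 10 1 11
f 10 11 3
f 11 1 12
f 11 12 3
f 12 1 13
f 12 13 3
f 13 1 2
f 13 2 3
f 14 25 19
f 14 19 15
f 14 15 21
f 14 21 24
f 14 24 25
f 15 19 23
f 19 25 18
f 25 24 16
f 24 21 20
f 21 15 22
f 17 23 18
f 17 18 16
f 17 16 20
f 17 20 22
f 17 22 23
f 18 23 19
f 16 18 25
f 20 16 24
f 22 20 21
f 23 22 15
f 27 26 30
f 27 30 28
f 28 30 31
f 28 31 29
f 30 26 32
f 30 32 31
f 31 32 33
f 31 33 29
f 32 26 34
f 32 34 33
f 33 34 35
f 33 35 29
f 34 26 36
f 34 36 35
f 35 36 37
f 35 37 29
f 36 26 38
f 36 38 37
f 37 38 39
f 37 39 29
f 38 26 40
f 38 40 39
f 39 40 41
f 39 41 29
f 40 26 42
f 40 42 41
f 41 42 43
f 41 43 29
f 42 26 44
f 42 44 43
f 43 44 45
f 43 45 29
f 44 26 46
f 44 46 45
f 45 46 47
f 45 47 29
f 46 26 48
f 46 48 47
f 47 48 49
f 47 49 29
f 48 26 50
f 48 50 49
f 49 50 51
f 49 51 29
f 50 26 52
f 50 52 51
f 51 52 53
f 51 53 29
f 52 26 54
f 52 54 53
f 53 54 55
f 53 55 29
f 54 26 56
f 54 56 55
f 55 56 57
f 55 57 29
f 56 26 58
f 56 58 57
f 57 58 59
f 57 59 29
f 58 26 27
f 58 27 59
f 59 27 28
f 59 28 29
f 61 63 60
f 64 61 60
f 60 63 62
f 62 64 60
f 61 67 63
f 65 61 64
f 65 67 61
f 63 67 62
f 66 64 62
f 62 67 66
f 66 65 64
f 67 65 66



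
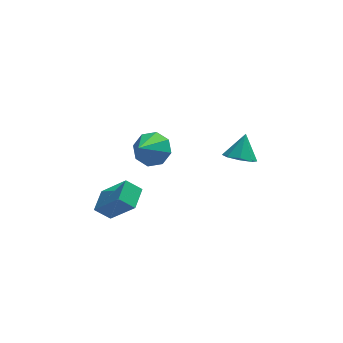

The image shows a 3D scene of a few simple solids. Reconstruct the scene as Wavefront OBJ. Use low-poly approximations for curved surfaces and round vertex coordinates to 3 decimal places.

v -1.018 0.452 3.15
v -0.229 0.024 3.215
v -1.702 -0.632 4.31
v -0.286 0.542 3.666
v -0.772 1.008 3.814
v -1.402 1.148 3.573
v -1.807 0.88 3.084
v -1.749 0.362 2.634
v -1.263 -0.103 2.486
v -0.634 -0.243 2.726
v 2.99 1.615 1.014
v 3.595 1.929 0.595
v 3.35 2.325 2.066
v 3.081 2.259 0.548
v 2.514 2.211 0.774
v 2.226 1.814 1.14
v 2.385 1.3 1.433
v 2.899 0.971 1.48
v 3.466 1.018 1.254
v 3.754 1.415 0.887
v -3.624 0.408 -0.933
v -2.575 -0.342 0.503
v -3.214 1.473 -0.676
v -2.165 0.723 0.76
v -2.915 0.277 -1.52
v -1.866 -0.473 -0.084
v -2.505 1.342 -1.263
v -1.456 0.592 0.173
f 2 1 4
f 2 4 3
f 4 1 5
f 4 5 3
f 5 1 6
f 5 6 3
f 6 1 7
f 6 7 3
f 7 1 8
f 7 8 3
f 8 1 9
f 8 9 3
f 9 1 10
f 9 10 3
f 10 1 2
f 10 2 3
f 12 11 14
f 12 14 13
f 14 11 15
f 14 15 13
f 15 11 16
f 15 16 13
f 16 11 17
f 16 17 13
f 17 11 18
f 17 18 13
f 18 11 19
f 18 19 13
f 19 11 20
f 19 20 13
f 20 11 12
f 20 12 13
f 22 24 21
f 25 22 21
f 21 24 23
f 23 25 21
f 22 28 24
f 26 22 25
f 26 28 22
f 24 28 23
f 27 25 23
f 23 28 27
f 27 26 25
f 28 26 27



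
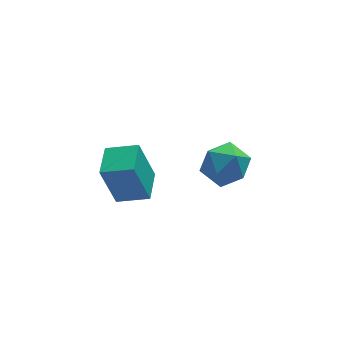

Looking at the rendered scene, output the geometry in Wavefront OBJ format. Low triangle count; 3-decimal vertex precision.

v -3.844 -4.031 1.713
v -4.329 -3.943 3.308
v -3.408 -2.937 1.785
v -3.893 -2.849 3.381
v -2.847 -4.451 2.039
v -3.332 -4.363 3.635
v -2.411 -3.357 2.112
v -2.896 -3.269 3.707
v -0.685 -2.481 0.942
v -0.194 -1.725 1.147
v 0.554 -3.315 1.053
v 1.045 -2.559 1.258
v 0.425 -2.886 1.862
v -0.341 -2.37 1.794
v 0.701 -2.67 0.406
v -0.065 -2.154 0.338
v 0.663 -1.841 0.816
v 0.492 -1.975 1.716
v -0.132 -3.065 0.484
v -0.303 -3.199 1.384
f 2 4 1
f 5 2 1
f 1 4 3
f 3 5 1
f 2 8 4
f 6 2 5
f 6 8 2
f 4 8 3
f 7 5 3
f 3 8 7
f 7 6 5
f 8 6 7
f 9 20 14
f 9 14 10
f 9 10 16
f 9 16 19
f 9 19 20
f 10 14 18
f 14 20 13
f 20 19 11
f 19 16 15
f 16 10 17
f 12 18 13
f 12 13 11
f 12 11 15
f 12 15 17
f 12 17 18
f 13 18 14
f 11 13 20
f 15 11 19
f 17 15 16
f 18 17 10



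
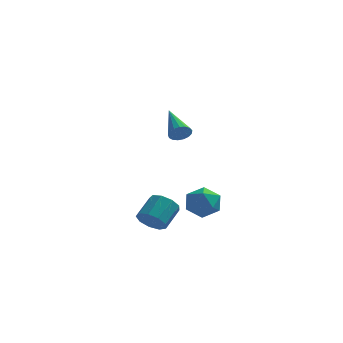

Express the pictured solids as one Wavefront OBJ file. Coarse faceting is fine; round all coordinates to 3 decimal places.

v -3.492 -1.364 -3.978
v -3.139 -0.961 -4.713
v -2.656 0.248 -3.818
v -3.008 -0.156 -3.082
v -3.73 -0.782 -4.635
v -3.247 0.427 -3.74
v -4.21 -0.876 -4.249
v -3.726 0.333 -3.354
v -4.353 -1.198 -3.736
v -3.87 0.01 -2.841
v -4.094 -1.598 -3.337
v -3.61 -0.39 -2.441
v -3.552 -1.889 -3.237
v -3.069 -0.68 -2.341
v -2.983 -1.934 -3.483
v -2.499 -0.726 -2.588
v -2.651 -1.713 -3.962
v -2.168 -0.504 -3.066
v -2.713 -1.328 -4.447
v -2.229 -0.12 -3.552
v -1.392 2.341 -4.586
v -0.405 1.904 -4.268
v -2.175 1.656 -3.092
v -1.188 1.219 -2.774
v -1.339 2.334 -2.766
v -0.854 2.757 -3.689
v -1.726 0.803 -3.671
v -1.241 1.226 -4.594
v -0.611 0.953 -3.703
v -0.372 1.9 -3.144
v -2.208 1.66 -4.216
v -1.969 2.607 -3.657
v -1.623 -3.041 3.105
v -1.262 -2.638 2.762
v -2.537 -1.379 4.095
v -1.513 -2.674 2.591
v -1.79 -2.795 2.538
v -2.028 -2.972 2.614
v -2.173 -3.164 2.803
v -2.193 -3.328 3.061
v -2.081 -3.427 3.328
v -1.865 -3.437 3.545
v -1.593 -3.356 3.661
v -1.328 -3.203 3.649
v -1.13 -3.013 3.513
v -1.045 -2.829 3.283
v -1.093 -2.694 3.012
f 2 1 5
f 2 5 3
f 3 5 6
f 3 6 4
f 5 1 7
f 5 7 6
f 6 7 8
f 6 8 4
f 7 1 9
f 7 9 8
f 8 9 10
f 8 10 4
f 9 1 11
f 9 11 10
f 10 11 12
f 10 12 4
f 11 1 13
f 11 13 12
f 12 13 14
f 12 14 4
f 13 1 15
f 13 15 14
f 14 15 16
f 14 16 4
f 15 1 17
f 15 17 16
f 16 17 18
f 16 18 4
f 17 1 19
f 17 19 18
f 18 19 20
f 18 20 4
f 19 1 2
f 19 2 20
f 20 2 3
f 20 3 4
f 21 32 26
f 21 26 22
f 21 22 28
f 21 28 31
f 21 31 32
f 22 26 30
f 26 32 25
f 32 31 23
f 31 28 27
f 28 22 29
f 24 30 25
f 24 25 23
f 24 23 27
f 24 27 29
f 24 29 30
f 25 30 26
f 23 25 32
f 27 23 31
f 29 27 28
f 30 29 22
f 34 33 36
f 34 36 35
f 36 33 37
f 36 37 35
f 37 33 38
f 37 38 35
f 38 33 39
f 38 39 35
f 39 33 40
f 39 40 35
f 40 33 41
f 40 41 35
f 41 33 42
f 41 42 35
f 42 33 43
f 42 43 35
f 43 33 44
f 43 44 35
f 44 33 45
f 44 45 35
f 45 33 46
f 45 46 35
f 46 33 47
f 46 47 35
f 47 33 34
f 47 34 35



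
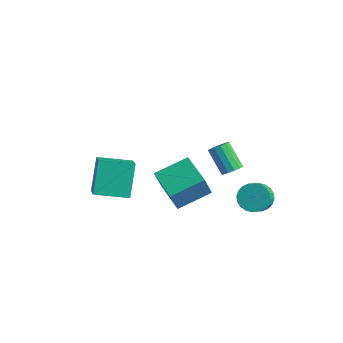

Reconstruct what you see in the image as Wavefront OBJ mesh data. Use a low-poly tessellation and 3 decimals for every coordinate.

v 2.297 3.803 -0.351
v 2.619 3.392 -0.944
v 3.024 2.667 -0.223
v 2.703 3.077 0.371
v 2.847 3.588 -0.876
v 3.252 2.863 -0.155
v 2.992 3.816 -0.727
v 3.397 3.091 -0.006
v 3.03 4.042 -0.521
v 3.436 3.317 0.2
v 2.958 4.232 -0.29
v 3.363 3.507 0.431
v 2.784 4.356 -0.067
v 3.19 3.631 0.654
v 2.537 4.396 0.112
v 2.942 3.671 0.833
v 2.253 4.346 0.221
v 2.658 3.621 0.942
v 1.976 4.213 0.243
v 2.381 3.488 0.964
v 1.748 4.017 0.175
v 2.153 3.292 0.896
v 1.603 3.789 0.026
v 2.008 3.064 0.747
v 1.564 3.563 -0.18
v 1.97 2.838 0.541
v 1.637 3.373 -0.411
v 2.042 2.648 0.31
v 1.81 3.249 -0.634
v 2.216 2.524 0.087
v 2.058 3.209 -0.813
v 2.463 2.484 -0.092
v 2.342 3.259 -0.922
v 2.747 2.534 -0.201
v 2.625 1.74 3.163
v 3.004 1.817 3.525
v 1.995 1.937 4.559
v 1.615 1.86 4.197
v 2.93 2.087 3.421
v 1.921 2.208 4.455
v 2.76 2.247 3.236
v 1.75 2.367 4.27
v 2.546 2.246 3.027
v 1.536 2.366 4.061
v 2.357 2.084 2.862
v 1.348 2.204 3.896
v 2.253 1.813 2.792
v 1.244 1.933 3.826
v 2.268 1.519 2.84
v 1.258 1.639 3.874
v 2.395 1.294 2.991
v 1.386 1.415 4.025
v 2.596 1.212 3.196
v 1.586 1.332 4.23
v 2.805 1.297 3.391
v 1.796 1.417 4.425
v 2.958 1.523 3.513
v 1.948 1.643 4.547
v -0.172 -0.005 1.308
v -0.129 -0.501 2.563
v 0.433 1.549 1.901
v 0.476 1.053 3.156
v 1.444 -0.533 1.044
v 1.487 -1.029 2.299
v 2.049 1.021 1.637
v 2.092 0.525 2.892
v -3.636 -1.252 -0.549
v -2.56 -2.063 0.404
v -4.271 -0.307 0.972
v -3.195 -1.118 1.925
v -2.465 -0.022 -0.825
v -1.389 -0.833 0.128
v -3.1 0.923 0.696
v -2.024 0.112 1.649
f 2 1 5
f 2 5 3
f 3 5 6
f 3 6 4
f 5 1 7
f 5 7 6
f 6 7 8
f 6 8 4
f 7 1 9
f 7 9 8
f 8 9 10
f 8 10 4
f 9 1 11
f 9 11 10
f 10 11 12
f 10 12 4
f 11 1 13
f 11 13 12
f 12 13 14
f 12 14 4
f 13 1 15
f 13 15 14
f 14 15 16
f 14 16 4
f 15 1 17
f 15 17 16
f 16 17 18
f 16 18 4
f 17 1 19
f 17 19 18
f 18 19 20
f 18 20 4
f 19 1 21
f 19 21 20
f 20 21 22
f 20 22 4
f 21 1 23
f 21 23 22
f 22 23 24
f 22 24 4
f 23 1 25
f 23 25 24
f 24 25 26
f 24 26 4
f 25 1 27
f 25 27 26
f 26 27 28
f 26 28 4
f 27 1 29
f 27 29 28
f 28 29 30
f 28 30 4
f 29 1 31
f 29 31 30
f 30 31 32
f 30 32 4
f 31 1 33
f 31 33 32
f 32 33 34
f 32 34 4
f 33 1 2
f 33 2 34
f 34 2 3
f 34 3 4
f 36 35 39
f 36 39 37
f 37 39 40
f 37 40 38
f 39 35 41
f 39 41 40
f 40 41 42
f 40 42 38
f 41 35 43
f 41 43 42
f 42 43 44
f 42 44 38
f 43 35 45
f 43 45 44
f 44 45 46
f 44 46 38
f 45 35 47
f 45 47 46
f 46 47 48
f 46 48 38
f 47 35 49
f 47 49 48
f 48 49 50
f 48 50 38
f 49 35 51
f 49 51 50
f 50 51 52
f 50 52 38
f 51 35 53
f 51 53 52
f 52 53 54
f 52 54 38
f 53 35 55
f 53 55 54
f 54 55 56
f 54 56 38
f 55 35 57
f 55 57 56
f 56 57 58
f 56 58 38
f 57 35 36
f 57 36 58
f 58 36 37
f 58 37 38
f 60 62 59
f 63 60 59
f 59 62 61
f 61 63 59
f 60 66 62
f 64 60 63
f 64 66 60
f 62 66 61
f 65 63 61
f 61 66 65
f 65 64 63
f 66 64 65
f 68 70 67
f 71 68 67
f 67 70 69
f 69 71 67
f 68 74 70
f 72 68 71
f 72 74 68
f 70 74 69
f 73 71 69
f 69 74 73
f 73 72 71
f 74 72 73



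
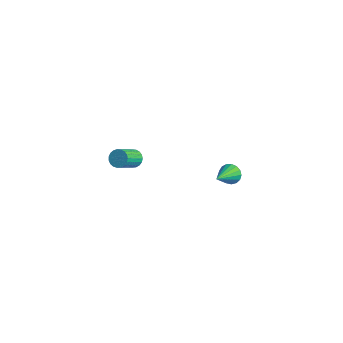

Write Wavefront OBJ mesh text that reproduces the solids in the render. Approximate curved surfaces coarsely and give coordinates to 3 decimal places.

v 0.416 3.208 -3.5
v 0.974 3.49 -3.36
v 0.924 1.772 -2.64
v 0.792 3.566 -3.125
v 0.524 3.56 -2.976
v 0.232 3.474 -2.948
v -0.019 3.327 -3.045
v -0.169 3.153 -3.247
v -0.186 2.991 -3.507
v -0.065 2.88 -3.765
v 0.167 2.843 -3.963
v 0.455 2.891 -4.054
v 0.735 3.011 -4.019
v 0.941 3.176 -3.864
v 1.027 3.349 -3.626
v 0.503 -3.389 2.047
v 0.733 -3.653 1.649
v 0.987 -4.795 2.556
v 0.757 -4.531 2.953
v 0.904 -3.545 1.737
v 1.158 -4.687 2.644
v 1.005 -3.41 1.879
v 1.259 -4.552 2.786
v 1.02 -3.272 2.05
v 1.274 -4.414 2.956
v 0.945 -3.153 2.22
v 1.199 -4.295 3.126
v 0.794 -3.076 2.36
v 1.048 -4.217 3.267
v 0.592 -3.052 2.446
v 0.846 -4.194 3.353
v 0.375 -3.087 2.463
v 0.629 -4.229 3.37
v 0.18 -3.174 2.408
v 0.434 -4.316 3.315
v 0.041 -3.298 2.29
v 0.295 -4.44 3.197
v -0.018 -3.438 2.131
v 0.236 -4.58 3.037
v 0.013 -3.57 1.957
v 0.267 -4.712 2.863
v 0.128 -3.67 1.798
v 0.383 -4.812 2.705
v 0.309 -3.721 1.682
v 0.563 -4.863 2.589
v 0.523 -3.716 1.63
v 0.777 -4.858 2.536
f 2 1 4
f 2 4 3
f 4 1 5
f 4 5 3
f 5 1 6
f 5 6 3
f 6 1 7
f 6 7 3
f 7 1 8
f 7 8 3
f 8 1 9
f 8 9 3
f 9 1 10
f 9 10 3
f 10 1 11
f 10 11 3
f 11 1 12
f 11 12 3
f 12 1 13
f 12 13 3
f 13 1 14
f 13 14 3
f 14 1 15
f 14 15 3
f 15 1 2
f 15 2 3
f 17 16 20
f 17 20 18
f 18 20 21
f 18 21 19
f 20 16 22
f 20 22 21
f 21 22 23
f 21 23 19
f 22 16 24
f 22 24 23
f 23 24 25
f 23 25 19
f 24 16 26
f 24 26 25
f 25 26 27
f 25 27 19
f 26 16 28
f 26 28 27
f 27 28 29
f 27 29 19
f 28 16 30
f 28 30 29
f 29 30 31
f 29 31 19
f 30 16 32
f 30 32 31
f 31 32 33
f 31 33 19
f 32 16 34
f 32 34 33
f 33 34 35
f 33 35 19
f 34 16 36
f 34 36 35
f 35 36 37
f 35 37 19
f 36 16 38
f 36 38 37
f 37 38 39
f 37 39 19
f 38 16 40
f 38 40 39
f 39 40 41
f 39 41 19
f 40 16 42
f 40 42 41
f 41 42 43
f 41 43 19
f 42 16 44
f 42 44 43
f 43 44 45
f 43 45 19
f 44 16 46
f 44 46 45
f 45 46 47
f 45 47 19
f 46 16 17
f 46 17 47
f 47 17 18
f 47 18 19



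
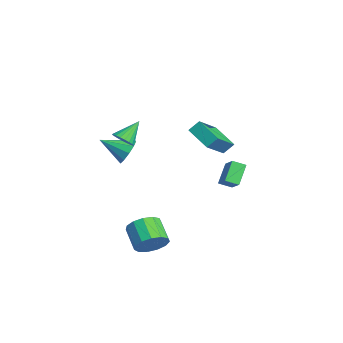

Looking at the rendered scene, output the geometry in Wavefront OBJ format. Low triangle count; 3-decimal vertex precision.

v 1.531 4.375 -0.284
v 1.413 3.603 0.053
v 2.562 4.533 0.44
v 2.445 3.761 0.777
v 2.375 3.779 -1.357
v 2.258 3.007 -1.02
v 3.407 3.937 -0.633
v 3.289 3.165 -0.296
v 2.67 -2.396 3.108
v 3.258 -1.989 3.029
v 2.13 -1.404 4.212
v 3.071 -1.868 2.829
v 2.815 -1.838 2.677
v 2.533 -1.905 2.599
v 2.276 -2.057 2.61
v 2.086 -2.268 2.707
v 1.997 -2.5 2.873
v 2.025 -2.715 3.079
v 2.164 -2.875 3.291
v 2.391 -2.952 3.471
v 2.665 -2.933 3.588
v 2.941 -2.821 3.622
v 3.17 -2.636 3.567
v 3.312 -2.409 3.433
v 3.343 -2.18 3.243
v 4.229 -1.111 -4.411
v 4.745 -1.765 -3.806
v 3.408 -2.004 -2.923
v 2.891 -1.349 -3.529
v 4.807 -1.239 -3.569
v 3.47 -1.478 -2.686
v 4.686 -0.672 -3.6
v 3.349 -0.911 -2.717
v 4.42 -0.245 -3.888
v 3.083 -0.483 -3.005
v 4.093 -0.092 -4.342
v 2.756 -0.331 -3.459
v 3.809 -0.263 -4.818
v 2.472 -0.501 -3.936
v 3.658 -0.703 -5.166
v 2.321 -0.941 -4.283
v 3.688 -1.272 -5.273
v 2.351 -1.511 -4.391
v 3.89 -1.791 -5.107
v 2.553 -2.029 -4.225
v 4.2 -2.093 -4.72
v 2.862 -2.331 -3.838
v 4.518 -2.083 -4.235
v 3.181 -2.322 -3.353
v -3.399 -1.138 -0.905
v -2.792 -0.902 -0.174
v -3.881 -2.722 0.005
v -3.335 -0.665 -0.049
v -3.903 -0.609 -0.252
v -4.279 -0.755 -0.704
v -4.318 -1.047 -1.233
v -4.007 -1.373 -1.637
v -3.464 -1.61 -1.761
v -2.896 -1.666 -1.559
v -2.52 -1.52 -1.107
v -2.48 -1.229 -0.578
v -2.673 2.31 0.919
v -2.672 2.947 1.583
v -3.891 3.564 -0.281
v -3.889 4.2 0.383
v -1.151 3.08 0.177
v -1.149 3.716 0.841
v -2.368 4.333 -1.023
v -2.367 4.97 -0.359
f 2 4 1
f 5 2 1
f 1 4 3
f 3 5 1
f 2 8 4
f 6 2 5
f 6 8 2
f 4 8 3
f 7 5 3
f 3 8 7
f 7 6 5
f 8 6 7
f 10 9 12
f 10 12 11
f 12 9 13
f 12 13 11
f 13 9 14
f 13 14 11
f 14 9 15
f 14 15 11
f 15 9 16
f 15 16 11
f 16 9 17
f 16 17 11
f 17 9 18
f 17 18 11
f 18 9 19
f 18 19 11
f 19 9 20
f 19 20 11
f 20 9 21
f 20 21 11
f 21 9 22
f 21 22 11
f 22 9 23
f 22 23 11
f 23 9 24
f 23 24 11
f 24 9 25
f 24 25 11
f 25 9 10
f 25 10 11
f 27 26 30
f 27 30 28
f 28 30 31
f 28 31 29
f 30 26 32
f 30 32 31
f 31 32 33
f 31 33 29
f 32 26 34
f 32 34 33
f 33 34 35
f 33 35 29
f 34 26 36
f 34 36 35
f 35 36 37
f 35 37 29
f 36 26 38
f 36 38 37
f 37 38 39
f 37 39 29
f 38 26 40
f 38 40 39
f 39 40 41
f 39 41 29
f 40 26 42
f 40 42 41
f 41 42 43
f 41 43 29
f 42 26 44
f 42 44 43
f 43 44 45
f 43 45 29
f 44 26 46
f 44 46 45
f 45 46 47
f 45 47 29
f 46 26 48
f 46 48 47
f 47 48 49
f 47 49 29
f 48 26 27
f 48 27 49
f 49 27 28
f 49 28 29
f 51 50 53
f 51 53 52
f 53 50 54
f 53 54 52
f 54 50 55
f 54 55 52
f 55 50 56
f 55 56 52
f 56 50 57
f 56 57 52
f 57 50 58
f 57 58 52
f 58 50 59
f 58 59 52
f 59 50 60
f 59 60 52
f 60 50 61
f 60 61 52
f 61 50 51
f 61 51 52
f 63 65 62
f 66 63 62
f 62 65 64
f 64 66 62
f 63 69 65
f 67 63 66
f 67 69 63
f 65 69 64
f 68 66 64
f 64 69 68
f 68 67 66
f 69 67 68



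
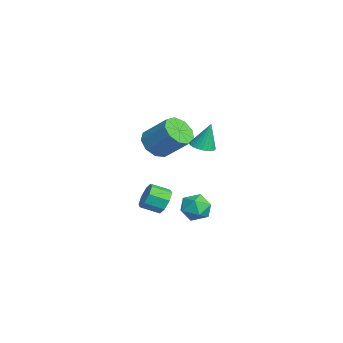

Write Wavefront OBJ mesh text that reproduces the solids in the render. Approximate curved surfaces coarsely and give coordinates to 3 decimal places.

v -3.663 -1.077 0.49
v -3.064 -0.635 -0.32
v -2.079 0.598 1.08
v -2.677 0.157 1.89
v -3.697 -0.24 -0.223
v -2.712 0.994 1.177
v -4.314 -0.236 0.208
v -3.329 0.997 1.608
v -4.626 -0.626 0.771
v -3.641 0.607 2.171
v -4.487 -1.227 1.202
v -3.502 0.007 2.602
v -3.963 -1.757 1.3
v -2.978 -0.524 2.701
v -3.298 -1.969 1.019
v -2.313 -0.736 2.419
v -2.804 -1.764 0.49
v -1.818 -0.53 1.891
v -2.711 -1.237 -0.039
v -1.726 -0.003 1.362
v 0.605 0.899 2.044
v 1.25 0.509 2.145
v 0.635 1.381 3.716
v 1.355 0.775 2.066
v 1.345 1.06 1.984
v 1.223 1.32 1.911
v 1.007 1.516 1.859
v 0.729 1.618 1.834
v 0.433 1.611 1.842
v 0.163 1.495 1.88
v -0.04 1.288 1.943
v -0.145 1.022 2.022
v -0.135 0.737 2.104
v -0.013 0.477 2.177
v 0.203 0.281 2.23
v 0.48 0.179 2.254
v 0.777 0.187 2.247
v 1.047 0.303 2.208
v 0.052 -1.076 -2.409
v 0.491 -1.443 -3.09
v 0.367 -2.552 -2.572
v -0.072 -2.184 -1.891
v 0.906 -1.253 -2.585
v 0.782 -2.362 -2.067
v 0.821 -0.96 -1.976
v 0.697 -2.068 -1.458
v 0.285 -0.734 -1.621
v 0.161 -1.842 -1.103
v -0.387 -0.708 -1.728
v -0.511 -1.817 -1.21
v -0.802 -0.898 -2.233
v -0.926 -2.007 -1.715
v -0.717 -1.192 -2.842
v -0.841 -2.3 -2.324
v -0.181 -1.418 -3.197
v -0.305 -2.526 -2.679
v 4.154 0.764 -0.783
v 4.663 0.06 -1.254
v 2.797 -0.04 -1.046
v 3.306 -0.744 -1.517
v 3.409 -0.63 -0.541
v 4.248 -0.132 -0.378
v 3.212 0.152 -1.922
v 4.051 0.65 -1.759
v 4.081 -0.318 -1.958
v 4.202 -0.801 -1.105
v 3.258 0.821 -1.195
v 3.379 0.338 -0.342
f 2 1 5
f 2 5 3
f 3 5 6
f 3 6 4
f 5 1 7
f 5 7 6
f 6 7 8
f 6 8 4
f 7 1 9
f 7 9 8
f 8 9 10
f 8 10 4
f 9 1 11
f 9 11 10
f 10 11 12
f 10 12 4
f 11 1 13
f 11 13 12
f 12 13 14
f 12 14 4
f 13 1 15
f 13 15 14
f 14 15 16
f 14 16 4
f 15 1 17
f 15 17 16
f 16 17 18
f 16 18 4
f 17 1 19
f 17 19 18
f 18 19 20
f 18 20 4
f 19 1 2
f 19 2 20
f 20 2 3
f 20 3 4
f 22 21 24
f 22 24 23
f 24 21 25
f 24 25 23
f 25 21 26
f 25 26 23
f 26 21 27
f 26 27 23
f 27 21 28
f 27 28 23
f 28 21 29
f 28 29 23
f 29 21 30
f 29 30 23
f 30 21 31
f 30 31 23
f 31 21 32
f 31 32 23
f 32 21 33
f 32 33 23
f 33 21 34
f 33 34 23
f 34 21 35
f 34 35 23
f 35 21 36
f 35 36 23
f 36 21 37
f 36 37 23
f 37 21 38
f 37 38 23
f 38 21 22
f 38 22 23
f 40 39 43
f 40 43 41
f 41 43 44
f 41 44 42
f 43 39 45
f 43 45 44
f 44 45 46
f 44 46 42
f 45 39 47
f 45 47 46
f 46 47 48
f 46 48 42
f 47 39 49
f 47 49 48
f 48 49 50
f 48 50 42
f 49 39 51
f 49 51 50
f 50 51 52
f 50 52 42
f 51 39 53
f 51 53 52
f 52 53 54
f 52 54 42
f 53 39 55
f 53 55 54
f 54 55 56
f 54 56 42
f 55 39 40
f 55 40 56
f 56 40 41
f 56 41 42
f 57 68 62
f 57 62 58
f 57 58 64
f 57 64 67
f 57 67 68
f 58 62 66
f 62 68 61
f 68 67 59
f 67 64 63
f 64 58 65
f 60 66 61
f 60 61 59
f 60 59 63
f 60 63 65
f 60 65 66
f 61 66 62
f 59 61 68
f 63 59 67
f 65 63 64
f 66 65 58



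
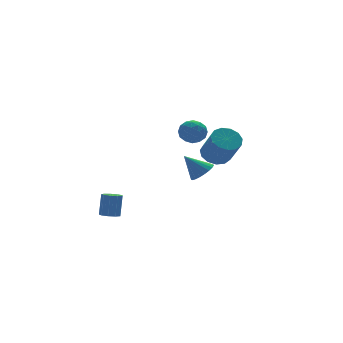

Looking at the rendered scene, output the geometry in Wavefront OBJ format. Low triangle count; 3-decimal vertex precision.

v 0.393 -0.587 1.025
v 1.15 -0.686 0.924
v 1.184 -1.752 2.235
v 0.427 -1.653 2.335
v 1.105 -0.351 1.198
v 1.14 -1.418 2.508
v 0.835 -0.092 1.416
v 0.869 -1.159 2.726
v 0.424 0.01 1.51
v 0.458 -1.056 2.82
v 0.003 -0.077 1.45
v 0.038 -1.144 2.761
v -0.294 -0.326 1.255
v -0.259 -1.393 2.566
v -0.373 -0.657 0.987
v -0.339 -1.724 2.298
v -0.209 -0.967 0.731
v -0.174 -2.034 2.041
v 0.146 -1.155 0.568
v 0.181 -2.222 1.878
v 0.58 -1.163 0.55
v 0.614 -2.23 1.86
v 0.954 -0.988 0.683
v 0.988 -2.055 1.993
v -3.852 2.062 -3.272
v -3.343 2.018 -3.367
v -3.099 2.293 -2.183
v -3.608 2.338 -2.088
v -3.448 2.353 -3.423
v -3.204 2.628 -2.239
v -3.743 2.552 -3.409
v -3.498 2.828 -2.225
v -4.088 2.522 -3.33
v -3.844 2.797 -2.146
v -4.323 2.277 -3.225
v -4.079 2.552 -2.041
v -4.338 1.931 -3.141
v -4.094 2.207 -1.957
v -4.125 1.647 -3.119
v -3.881 1.923 -1.935
v -3.785 1.557 -3.168
v -3.541 1.833 -1.984
v -3.476 1.703 -3.266
v -3.232 1.979 -2.082
v 0.581 1.196 -0.889
v 0.871 0.72 -0.449
v -0.161 1.684 0.129
v 1.057 0.949 -0.423
v 1.16 1.22 -0.478
v 1.163 1.487 -0.604
v 1.065 1.704 -0.779
v 0.884 1.833 -0.973
v 0.65 1.852 -1.152
v 0.405 1.757 -1.286
v 0.189 1.566 -1.351
v 0.042 1.311 -1.336
v -0.012 1.035 -1.244
v 0.036 0.788 -1.09
v 0.179 0.611 -0.902
v 0.391 0.536 -0.711
v 0.636 0.574 -0.551
v -2.537 -2.731 3.648
v -1.914 -2.453 3.777
v -2.066 -3.747 3.563
v -1.443 -3.469 3.692
v -1.922 -3.496 4.194
v -2.213 -2.868 4.246
v -1.767 -3.332 3.094
v -2.058 -2.704 3.146
v -1.438 -2.824 3.434
v -1.534 -2.926 4.114
v -2.446 -3.274 3.226
v -2.542 -3.376 3.906
v -2.267 -2.503 3.72
v -1.713 -3.697 3.62
v -1.994 -3.713 3.915
v -1.628 -3.549 3.991
v -2.443 -2.747 3.996
v -2.077 -2.583 4.072
v -2.081 -3.196 4.317
v -1.903 -3.617 3.268
v -1.537 -3.453 3.344
v -2.352 -2.651 3.349
v -1.986 -2.487 3.425
v -1.899 -3.004 3.023
v -1.621 -2.558 3.594
v -1.344 -3.155 3.545
v -1.535 -3.074 3.193
v -1.706 -2.705 3.224
v -1.678 -2.617 3.994
v -1.401 -3.214 3.944
v -1.682 -3.23 4.239
v -1.853 -2.861 4.27
v -1.398 -2.836 3.793
v -2.579 -2.986 3.396
v -2.302 -3.583 3.346
v -2.127 -3.339 3.07
v -2.298 -2.97 3.101
v -2.636 -3.045 3.795
v -2.359 -3.642 3.746
v -2.274 -3.495 4.116
v -2.445 -3.126 4.147
v -2.582 -3.364 3.547
f 2 1 5
f 2 5 3
f 3 5 6
f 3 6 4
f 5 1 7
f 5 7 6
f 6 7 8
f 6 8 4
f 7 1 9
f 7 9 8
f 8 9 10
f 8 10 4
f 9 1 11
f 9 11 10
f 10 11 12
f 10 12 4
f 11 1 13
f 11 13 12
f 12 13 14
f 12 14 4
f 13 1 15
f 13 15 14
f 14 15 16
f 14 16 4
f 15 1 17
f 15 17 16
f 16 17 18
f 16 18 4
f 17 1 19
f 17 19 18
f 18 19 20
f 18 20 4
f 19 1 21
f 19 21 20
f 20 21 22
f 20 22 4
f 21 1 23
f 21 23 22
f 22 23 24
f 22 24 4
f 23 1 2
f 23 2 24
f 24 2 3
f 24 3 4
f 26 25 29
f 26 29 27
f 27 29 30
f 27 30 28
f 29 25 31
f 29 31 30
f 30 31 32
f 30 32 28
f 31 25 33
f 31 33 32
f 32 33 34
f 32 34 28
f 33 25 35
f 33 35 34
f 34 35 36
f 34 36 28
f 35 25 37
f 35 37 36
f 36 37 38
f 36 38 28
f 37 25 39
f 37 39 38
f 38 39 40
f 38 40 28
f 39 25 41
f 39 41 40
f 40 41 42
f 40 42 28
f 41 25 43
f 41 43 42
f 42 43 44
f 42 44 28
f 43 25 26
f 43 26 44
f 44 26 27
f 44 27 28
f 46 45 48
f 46 48 47
f 48 45 49
f 48 49 47
f 49 45 50
f 49 50 47
f 50 45 51
f 50 51 47
f 51 45 52
f 51 52 47
f 52 45 53
f 52 53 47
f 53 45 54
f 53 54 47
f 54 45 55
f 54 55 47
f 55 45 56
f 55 56 47
f 56 45 57
f 56 57 47
f 57 45 58
f 57 58 47
f 58 45 59
f 58 59 47
f 59 45 60
f 59 60 47
f 60 45 61
f 60 61 47
f 61 45 46
f 61 46 47
f 62 99 78
f 99 73 102
f 78 102 67
f 99 102 78
f 62 78 74
f 78 67 79
f 74 79 63
f 78 79 74
f 62 74 83
f 74 63 84
f 83 84 69
f 74 84 83
f 62 83 95
f 83 69 98
f 95 98 72
f 83 98 95
f 62 95 99
f 95 72 103
f 99 103 73
f 95 103 99
f 63 79 90
f 79 67 93
f 90 93 71
f 79 93 90
f 67 102 80
f 102 73 101
f 80 101 66
f 102 101 80
f 73 103 100
f 103 72 96
f 100 96 64
f 103 96 100
f 72 98 97
f 98 69 85
f 97 85 68
f 98 85 97
f 69 84 89
f 84 63 86
f 89 86 70
f 84 86 89
f 65 91 77
f 91 71 92
f 77 92 66
f 91 92 77
f 65 77 75
f 77 66 76
f 75 76 64
f 77 76 75
f 65 75 82
f 75 64 81
f 82 81 68
f 75 81 82
f 65 82 87
f 82 68 88
f 87 88 70
f 82 88 87
f 65 87 91
f 87 70 94
f 91 94 71
f 87 94 91
f 66 92 80
f 92 71 93
f 80 93 67
f 92 93 80
f 64 76 100
f 76 66 101
f 100 101 73
f 76 101 100
f 68 81 97
f 81 64 96
f 97 96 72
f 81 96 97
f 70 88 89
f 88 68 85
f 89 85 69
f 88 85 89
f 71 94 90
f 94 70 86
f 90 86 63
f 94 86 90



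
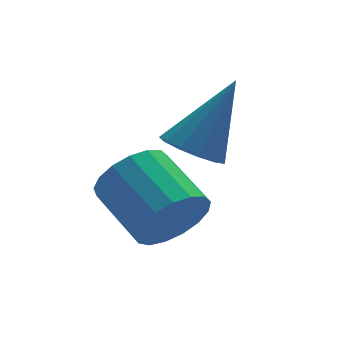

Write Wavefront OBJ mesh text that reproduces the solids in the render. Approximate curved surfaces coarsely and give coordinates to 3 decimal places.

v 1.248 -1.426 -2.204
v 1.831 -1.153 -2.627
v 2.332 -1.094 -0.496
v 1.579 -0.812 -2.533
v 1.221 -0.667 -2.334
v 0.872 -0.762 -2.094
v 0.643 -1.068 -1.89
v 0.606 -1.488 -1.785
v 0.772 -1.887 -1.813
v 1.09 -2.14 -1.965
v 1.458 -2.166 -2.194
v 1.759 -1.957 -2.425
v 1.898 -1.579 -2.587
v 0.192 -3.197 -3.034
v 0.538 -2.797 -3.75
v 0.134 -1.362 -3.141
v -0.212 -1.763 -2.426
v 0.131 -2.865 -3.858
v -0.273 -1.43 -3.249
v -0.261 -3.01 -3.777
v -0.665 -1.575 -3.168
v -0.55 -3.198 -3.526
v -0.954 -1.763 -2.918
v -0.669 -3.385 -3.163
v -1.072 -1.95 -2.554
v -0.59 -3.53 -2.77
v -0.994 -2.095 -2.161
v -0.333 -3.598 -2.437
v -0.736 -2.163 -1.829
v 0.045 -3.575 -2.242
v -0.359 -2.14 -1.633
v 0.456 -3.465 -2.228
v 0.053 -2.03 -1.619
v 0.807 -3.294 -2.398
v 0.403 -1.859 -1.79
v 1.017 -3.101 -2.715
v 0.613 -1.666 -2.106
v 1.038 -2.93 -3.104
v 0.634 -1.495 -2.496
v 0.865 -2.82 -3.478
v 0.461 -1.385 -2.869
f 2 1 4
f 2 4 3
f 4 1 5
f 4 5 3
f 5 1 6
f 5 6 3
f 6 1 7
f 6 7 3
f 7 1 8
f 7 8 3
f 8 1 9
f 8 9 3
f 9 1 10
f 9 10 3
f 10 1 11
f 10 11 3
f 11 1 12
f 11 12 3
f 12 1 13
f 12 13 3
f 13 1 2
f 13 2 3
f 15 14 18
f 15 18 16
f 16 18 19
f 16 19 17
f 18 14 20
f 18 20 19
f 19 20 21
f 19 21 17
f 20 14 22
f 20 22 21
f 21 22 23
f 21 23 17
f 22 14 24
f 22 24 23
f 23 24 25
f 23 25 17
f 24 14 26
f 24 26 25
f 25 26 27
f 25 27 17
f 26 14 28
f 26 28 27
f 27 28 29
f 27 29 17
f 28 14 30
f 28 30 29
f 29 30 31
f 29 31 17
f 30 14 32
f 30 32 31
f 31 32 33
f 31 33 17
f 32 14 34
f 32 34 33
f 33 34 35
f 33 35 17
f 34 14 36
f 34 36 35
f 35 36 37
f 35 37 17
f 36 14 38
f 36 38 37
f 37 38 39
f 37 39 17
f 38 14 40
f 38 40 39
f 39 40 41
f 39 41 17
f 40 14 15
f 40 15 41
f 41 15 16
f 41 16 17



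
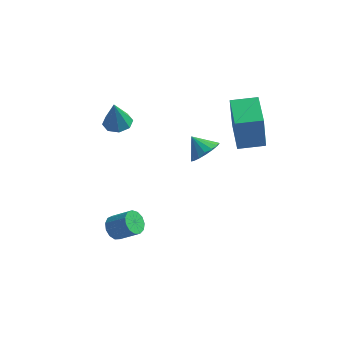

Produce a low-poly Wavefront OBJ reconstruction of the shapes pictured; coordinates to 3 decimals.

v -2.22 -2.211 -2.299
v -1.873 -2.572 -2.773
v -0.832 -2.671 -1.935
v -1.18 -2.309 -1.461
v -1.787 -2.198 -2.836
v -0.746 -2.297 -1.997
v -1.839 -1.828 -2.728
v -0.798 -1.927 -1.89
v -2.011 -1.58 -2.484
v -0.971 -1.678 -1.646
v -2.251 -1.532 -2.182
v -1.21 -1.63 -1.343
v -2.48 -1.699 -1.916
v -1.44 -1.797 -1.078
v -2.627 -2.029 -1.773
v -1.587 -2.127 -0.934
v -2.645 -2.417 -1.796
v -1.605 -2.515 -0.958
v -2.528 -2.739 -1.979
v -1.487 -2.837 -1.141
v -2.313 -2.894 -2.264
v -1.273 -2.992 -1.425
v -2.069 -2.832 -2.56
v -1.028 -2.93 -1.721
v 1.832 -0.299 2.94
v 2.427 -0.276 3.56
v 1.068 0.059 3.66
v 2.445 0.099 3.393
v 2.323 0.383 3.122
v 2.088 0.511 2.809
v 1.795 0.454 2.526
v 1.51 0.224 2.338
v 1.299 -0.126 2.288
v 1.21 -0.516 2.387
v 1.264 -0.856 2.613
v 1.448 -1.068 2.914
v 1.72 -1.104 3.221
v 2.018 -0.956 3.463
v 2.273 -0.657 3.586
v 2.958 2.014 1.157
v 2.826 1.859 3.318
v 2.346 3.779 1.247
v 2.214 3.624 3.407
v 4.306 2.476 1.273
v 4.174 2.321 3.433
v 3.694 4.241 1.362
v 3.562 4.086 3.523
v -3.2 2.349 1.632
v -2.496 2.013 1.648
v -3.32 2.171 3.228
v -2.468 2.605 1.716
v -2.868 3.048 1.736
v -3.463 3.081 1.694
v -3.903 2.686 1.617
v -3.932 2.093 1.548
v -3.531 1.651 1.529
v -2.937 1.618 1.57
f 2 1 5
f 2 5 3
f 3 5 6
f 3 6 4
f 5 1 7
f 5 7 6
f 6 7 8
f 6 8 4
f 7 1 9
f 7 9 8
f 8 9 10
f 8 10 4
f 9 1 11
f 9 11 10
f 10 11 12
f 10 12 4
f 11 1 13
f 11 13 12
f 12 13 14
f 12 14 4
f 13 1 15
f 13 15 14
f 14 15 16
f 14 16 4
f 15 1 17
f 15 17 16
f 16 17 18
f 16 18 4
f 17 1 19
f 17 19 18
f 18 19 20
f 18 20 4
f 19 1 21
f 19 21 20
f 20 21 22
f 20 22 4
f 21 1 23
f 21 23 22
f 22 23 24
f 22 24 4
f 23 1 2
f 23 2 24
f 24 2 3
f 24 3 4
f 26 25 28
f 26 28 27
f 28 25 29
f 28 29 27
f 29 25 30
f 29 30 27
f 30 25 31
f 30 31 27
f 31 25 32
f 31 32 27
f 32 25 33
f 32 33 27
f 33 25 34
f 33 34 27
f 34 25 35
f 34 35 27
f 35 25 36
f 35 36 27
f 36 25 37
f 36 37 27
f 37 25 38
f 37 38 27
f 38 25 39
f 38 39 27
f 39 25 26
f 39 26 27
f 41 43 40
f 44 41 40
f 40 43 42
f 42 44 40
f 41 47 43
f 45 41 44
f 45 47 41
f 43 47 42
f 46 44 42
f 42 47 46
f 46 45 44
f 47 45 46
f 49 48 51
f 49 51 50
f 51 48 52
f 51 52 50
f 52 48 53
f 52 53 50
f 53 48 54
f 53 54 50
f 54 48 55
f 54 55 50
f 55 48 56
f 55 56 50
f 56 48 57
f 56 57 50
f 57 48 49
f 57 49 50

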